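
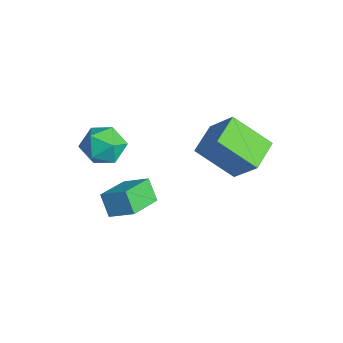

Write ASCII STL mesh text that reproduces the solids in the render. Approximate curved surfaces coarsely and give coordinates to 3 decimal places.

solid 
facet normal -0.201 0.921 -0.333
outer loop
vertex -3.754 -0.456 1.604
vertex -4.392 -0.298 2.425
vertex -3.372 -0.05 2.495
endloop
endfacet
facet normal 0.457 0.719 -0.524
outer loop
vertex -3.754 -0.456 1.604
vertex -3.372 -0.05 2.495
vertex -2.824 -0.779 1.972
endloop
endfacet
facet normal 0.401 0.120 -0.908
outer loop
vertex -3.754 -0.456 1.604
vertex -2.824 -0.779 1.972
vertex -3.505 -1.477 1.579
endloop
endfacet
facet normal -0.291 -0.047 -0.956
outer loop
vertex -3.754 -0.456 1.604
vertex -3.505 -1.477 1.579
vertex -4.474 -1.18 1.859
endloop
endfacet
facet normal -0.663 0.447 -0.601
outer loop
vertex -3.754 -0.456 1.604
vertex -4.474 -1.18 1.859
vertex -4.392 -0.298 2.425
endloop
endfacet
facet normal 0.821 0.566 0.071
outer loop
vertex -2.824 -0.779 1.972
vertex -3.372 -0.05 2.495
vertex -2.886 -0.82 3.021
endloop
endfacet
facet normal -0.243 0.893 0.378
outer loop
vertex -3.372 -0.05 2.495
vertex -4.392 -0.298 2.425
vertex -3.855 -0.523 3.301
endloop
endfacet
facet normal -0.991 0.126 -0.054
outer loop
vertex -4.392 -0.298 2.425
vertex -4.474 -1.18 1.859
vertex -4.536 -1.221 2.908
endloop
endfacet
facet normal -0.388 -0.674 -0.628
outer loop
vertex -4.474 -1.18 1.859
vertex -3.505 -1.477 1.579
vertex -3.988 -1.95 2.385
endloop
endfacet
facet normal 0.731 -0.403 -0.551
outer loop
vertex -3.505 -1.477 1.579
vertex -2.824 -0.779 1.972
vertex -2.968 -1.702 2.455
endloop
endfacet
facet normal 0.291 0.047 0.956
outer loop
vertex -3.606 -1.544 3.276
vertex -2.886 -0.82 3.021
vertex -3.855 -0.523 3.301
endloop
endfacet
facet normal -0.401 -0.120 0.908
outer loop
vertex -3.606 -1.544 3.276
vertex -3.855 -0.523 3.301
vertex -4.536 -1.221 2.908
endloop
endfacet
facet normal -0.457 -0.719 0.524
outer loop
vertex -3.606 -1.544 3.276
vertex -4.536 -1.221 2.908
vertex -3.988 -1.95 2.385
endloop
endfacet
facet normal 0.201 -0.921 0.333
outer loop
vertex -3.606 -1.544 3.276
vertex -3.988 -1.95 2.385
vertex -2.968 -1.702 2.455
endloop
endfacet
facet normal 0.663 -0.447 0.601
outer loop
vertex -3.606 -1.544 3.276
vertex -2.968 -1.702 2.455
vertex -2.886 -0.82 3.021
endloop
endfacet
facet normal 0.388 0.674 0.628
outer loop
vertex -3.855 -0.523 3.301
vertex -2.886 -0.82 3.021
vertex -3.372 -0.05 2.495
endloop
endfacet
facet normal -0.731 0.403 0.551
outer loop
vertex -4.536 -1.221 2.908
vertex -3.855 -0.523 3.301
vertex -4.392 -0.298 2.425
endloop
endfacet
facet normal -0.821 -0.566 -0.071
outer loop
vertex -3.988 -1.95 2.385
vertex -4.536 -1.221 2.908
vertex -4.474 -1.18 1.859
endloop
endfacet
facet normal 0.243 -0.893 -0.378
outer loop
vertex -2.968 -1.702 2.455
vertex -3.988 -1.95 2.385
vertex -3.505 -1.477 1.579
endloop
endfacet
facet normal 0.991 -0.126 0.054
outer loop
vertex -2.886 -0.82 3.021
vertex -2.968 -1.702 2.455
vertex -2.824 -0.779 1.972
endloop
endfacet
facet normal -0.678 0.696 0.238
outer loop
vertex -0.745 3.432 5.352
vertex 0.171 4.765 4.06
vertex -1.767 2.879 4.057
endloop
endfacet
facet normal -0.442 -0.644 0.624
outer loop
vertex -0.751 1.835 3.7
vertex -0.745 3.432 5.352
vertex -1.767 2.879 4.057
endloop
endfacet
facet normal -0.678 0.696 0.238
outer loop
vertex -1.767 2.879 4.057
vertex 0.171 4.765 4.06
vertex -0.851 4.212 2.765
endloop
endfacet
facet normal -0.588 -0.317 -0.744
outer loop
vertex -0.851 4.212 2.765
vertex -0.751 1.835 3.7
vertex -1.767 2.879 4.057
endloop
endfacet
facet normal 0.588 0.317 0.744
outer loop
vertex -0.745 3.432 5.352
vertex 1.187 3.721 3.703
vertex 0.171 4.765 4.06
endloop
endfacet
facet normal -0.442 -0.644 0.624
outer loop
vertex 0.271 2.388 4.995
vertex -0.745 3.432 5.352
vertex -0.751 1.835 3.7
endloop
endfacet
facet normal 0.588 0.317 0.744
outer loop
vertex 0.271 2.388 4.995
vertex 1.187 3.721 3.703
vertex -0.745 3.432 5.352
endloop
endfacet
facet normal 0.442 0.644 -0.624
outer loop
vertex 0.171 4.765 4.06
vertex 1.187 3.721 3.703
vertex -0.851 4.212 2.765
endloop
endfacet
facet normal -0.588 -0.317 -0.744
outer loop
vertex 0.165 3.168 2.408
vertex -0.751 1.835 3.7
vertex -0.851 4.212 2.765
endloop
endfacet
facet normal 0.442 0.644 -0.624
outer loop
vertex -0.851 4.212 2.765
vertex 1.187 3.721 3.703
vertex 0.165 3.168 2.408
endloop
endfacet
facet normal 0.678 -0.696 -0.238
outer loop
vertex 0.165 3.168 2.408
vertex 0.271 2.388 4.995
vertex -0.751 1.835 3.7
endloop
endfacet
facet normal 0.678 -0.696 -0.238
outer loop
vertex 1.187 3.721 3.703
vertex 0.271 2.388 4.995
vertex 0.165 3.168 2.408
endloop
endfacet
facet normal -0.580 0.770 -0.265
outer loop
vertex -3.842 -0.106 -0.407
vertex -3.05 0.713 0.241
vertex -3.214 0.04 -1.359
endloop
endfacet
facet normal -0.604 -0.625 -0.494
outer loop
vertex -2.21 -1.293 -0.901
vertex -3.842 -0.106 -0.407
vertex -3.214 0.04 -1.359
endloop
endfacet
facet normal -0.580 0.770 -0.264
outer loop
vertex -3.214 0.04 -1.359
vertex -3.05 0.713 0.241
vertex -2.422 0.859 -0.712
endloop
endfacet
facet normal 0.546 0.127 -0.828
outer loop
vertex -2.422 0.859 -0.712
vertex -2.21 -1.293 -0.901
vertex -3.214 0.04 -1.359
endloop
endfacet
facet normal -0.546 -0.127 0.828
outer loop
vertex -3.842 -0.106 -0.407
vertex -2.046 -0.62 0.699
vertex -3.05 0.713 0.241
endloop
endfacet
facet normal -0.604 -0.625 -0.494
outer loop
vertex -2.838 -1.439 0.052
vertex -3.842 -0.106 -0.407
vertex -2.21 -1.293 -0.901
endloop
endfacet
facet normal -0.546 -0.126 0.828
outer loop
vertex -2.838 -1.439 0.052
vertex -2.046 -0.62 0.699
vertex -3.842 -0.106 -0.407
endloop
endfacet
facet normal 0.604 0.625 0.494
outer loop
vertex -3.05 0.713 0.241
vertex -2.046 -0.62 0.699
vertex -2.422 0.859 -0.712
endloop
endfacet
facet normal 0.546 0.127 -0.828
outer loop
vertex -1.418 -0.474 -0.253
vertex -2.21 -1.293 -0.901
vertex -2.422 0.859 -0.712
endloop
endfacet
facet normal 0.604 0.625 0.494
outer loop
vertex -2.422 0.859 -0.712
vertex -2.046 -0.62 0.699
vertex -1.418 -0.474 -0.253
endloop
endfacet
facet normal 0.580 -0.770 0.264
outer loop
vertex -1.418 -0.474 -0.253
vertex -2.838 -1.439 0.052
vertex -2.21 -1.293 -0.901
endloop
endfacet
facet normal 0.580 -0.770 0.265
outer loop
vertex -2.046 -0.62 0.699
vertex -2.838 -1.439 0.052
vertex -1.418 -0.474 -0.253
endloop
endfacet

endsolid


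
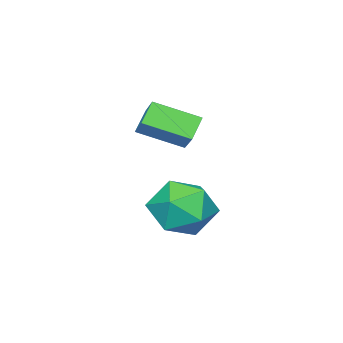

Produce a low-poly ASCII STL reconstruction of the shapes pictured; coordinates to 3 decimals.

solid 
facet normal -0.460 -0.622 -0.634
outer loop
vertex -1.744 1.426 3.687
vertex -2.57 2.664 3.072
vertex -1.056 1.568 3.048
endloop
endfacet
facet normal 0.513 -0.769 0.381
outer loop
vertex -0.59 2.196 3.688
vertex -1.744 1.426 3.687
vertex -1.056 1.568 3.048
endloop
endfacet
facet normal -0.460 -0.622 -0.634
outer loop
vertex -1.056 1.568 3.048
vertex -2.57 2.664 3.072
vertex -1.881 2.806 2.433
endloop
endfacet
facet normal 0.724 0.148 -0.673
outer loop
vertex -1.881 2.806 2.433
vertex -0.59 2.196 3.688
vertex -1.056 1.568 3.048
endloop
endfacet
facet normal -0.724 -0.149 0.673
outer loop
vertex -1.744 1.426 3.687
vertex -2.104 3.292 3.712
vertex -2.57 2.664 3.072
endloop
endfacet
facet normal 0.513 -0.769 0.382
outer loop
vertex -1.279 2.054 4.327
vertex -1.744 1.426 3.687
vertex -0.59 2.196 3.688
endloop
endfacet
facet normal -0.725 -0.149 0.673
outer loop
vertex -1.279 2.054 4.327
vertex -2.104 3.292 3.712
vertex -1.744 1.426 3.687
endloop
endfacet
facet normal -0.512 0.769 -0.382
outer loop
vertex -2.57 2.664 3.072
vertex -2.104 3.292 3.712
vertex -1.881 2.806 2.433
endloop
endfacet
facet normal 0.725 0.149 -0.673
outer loop
vertex -1.416 3.434 3.073
vertex -0.59 2.196 3.688
vertex -1.881 2.806 2.433
endloop
endfacet
facet normal -0.513 0.769 -0.382
outer loop
vertex -1.881 2.806 2.433
vertex -2.104 3.292 3.712
vertex -1.416 3.434 3.073
endloop
endfacet
facet normal 0.460 0.622 0.634
outer loop
vertex -1.416 3.434 3.073
vertex -1.279 2.054 4.327
vertex -0.59 2.196 3.688
endloop
endfacet
facet normal 0.460 0.622 0.634
outer loop
vertex -2.104 3.292 3.712
vertex -1.279 2.054 4.327
vertex -1.416 3.434 3.073
endloop
endfacet
facet normal 0.302 0.174 0.937
outer loop
vertex -1.164 4.077 1.24
vertex -0.978 2.935 1.392
vertex -0.121 3.618 0.989
endloop
endfacet
facet normal 0.446 0.732 0.516
outer loop
vertex -1.164 4.077 1.24
vertex -0.121 3.618 0.989
vertex -0.596 4.41 0.276
endloop
endfacet
facet normal -0.168 0.958 0.232
outer loop
vertex -1.164 4.077 1.24
vertex -0.596 4.41 0.276
vertex -1.746 4.217 0.238
endloop
endfacet
facet normal -0.692 0.541 0.478
outer loop
vertex -1.164 4.077 1.24
vertex -1.746 4.217 0.238
vertex -1.982 3.306 0.927
endloop
endfacet
facet normal -0.402 0.056 0.914
outer loop
vertex -1.164 4.077 1.24
vertex -1.982 3.306 0.927
vertex -0.978 2.935 1.392
endloop
endfacet
facet normal 0.864 0.504 -0.016
outer loop
vertex -0.596 4.41 0.276
vertex -0.121 3.618 0.989
vertex -0.058 3.474 -0.167
endloop
endfacet
facet normal 0.631 -0.398 0.666
outer loop
vertex -0.121 3.618 0.989
vertex -0.978 2.935 1.392
vertex -0.294 2.563 0.522
endloop
endfacet
facet normal -0.509 -0.589 0.628
outer loop
vertex -0.978 2.935 1.392
vertex -1.982 3.306 0.927
vertex -1.444 2.37 0.484
endloop
endfacet
facet normal -0.978 0.195 -0.078
outer loop
vertex -1.982 3.306 0.927
vertex -1.746 4.217 0.238
vertex -1.919 3.162 -0.229
endloop
endfacet
facet normal -0.130 0.870 -0.475
outer loop
vertex -1.746 4.217 0.238
vertex -0.596 4.41 0.276
vertex -1.062 3.845 -0.632
endloop
endfacet
facet normal 0.692 -0.541 -0.478
outer loop
vertex -0.876 2.703 -0.48
vertex -0.058 3.474 -0.167
vertex -0.294 2.563 0.522
endloop
endfacet
facet normal 0.168 -0.958 -0.232
outer loop
vertex -0.876 2.703 -0.48
vertex -0.294 2.563 0.522
vertex -1.444 2.37 0.484
endloop
endfacet
facet normal -0.446 -0.732 -0.516
outer loop
vertex -0.876 2.703 -0.48
vertex -1.444 2.37 0.484
vertex -1.919 3.162 -0.229
endloop
endfacet
facet normal -0.302 -0.174 -0.937
outer loop
vertex -0.876 2.703 -0.48
vertex -1.919 3.162 -0.229
vertex -1.062 3.845 -0.632
endloop
endfacet
facet normal 0.402 -0.056 -0.914
outer loop
vertex -0.876 2.703 -0.48
vertex -1.062 3.845 -0.632
vertex -0.058 3.474 -0.167
endloop
endfacet
facet normal 0.978 -0.195 0.078
outer loop
vertex -0.294 2.563 0.522
vertex -0.058 3.474 -0.167
vertex -0.121 3.618 0.989
endloop
endfacet
facet normal 0.130 -0.870 0.475
outer loop
vertex -1.444 2.37 0.484
vertex -0.294 2.563 0.522
vertex -0.978 2.935 1.392
endloop
endfacet
facet normal -0.864 -0.504 0.016
outer loop
vertex -1.919 3.162 -0.229
vertex -1.444 2.37 0.484
vertex -1.982 3.306 0.927
endloop
endfacet
facet normal -0.631 0.398 -0.666
outer loop
vertex -1.062 3.845 -0.632
vertex -1.919 3.162 -0.229
vertex -1.746 4.217 0.238
endloop
endfacet
facet normal 0.509 0.589 -0.628
outer loop
vertex -0.058 3.474 -0.167
vertex -1.062 3.845 -0.632
vertex -0.596 4.41 0.276
endloop
endfacet

endsolid


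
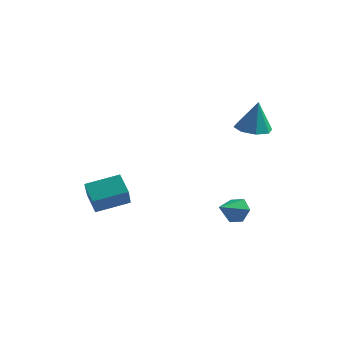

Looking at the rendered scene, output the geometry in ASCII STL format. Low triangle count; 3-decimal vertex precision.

solid 
facet normal -0.696 -0.671 -0.257
outer loop
vertex -3.161 -4.829 -1.301
vertex -4.069 -4.214 -0.447
vertex -3.683 -3.787 -2.607
endloop
endfacet
facet normal 0.653 -0.443 -0.614
outer loop
vertex -2.291 -2.446 -2.093
vertex -3.161 -4.829 -1.301
vertex -3.683 -3.787 -2.607
endloop
endfacet
facet normal -0.696 -0.671 -0.257
outer loop
vertex -3.683 -3.787 -2.607
vertex -4.069 -4.214 -0.447
vertex -4.591 -3.172 -1.753
endloop
endfacet
facet normal -0.298 0.596 -0.746
outer loop
vertex -4.591 -3.172 -1.753
vertex -2.291 -2.446 -2.093
vertex -3.683 -3.787 -2.607
endloop
endfacet
facet normal 0.298 -0.596 0.746
outer loop
vertex -3.161 -4.829 -1.301
vertex -2.677 -2.873 0.067
vertex -4.069 -4.214 -0.447
endloop
endfacet
facet normal 0.653 -0.443 -0.614
outer loop
vertex -1.769 -3.488 -0.787
vertex -3.161 -4.829 -1.301
vertex -2.291 -2.446 -2.093
endloop
endfacet
facet normal 0.298 -0.596 0.746
outer loop
vertex -1.769 -3.488 -0.787
vertex -2.677 -2.873 0.067
vertex -3.161 -4.829 -1.301
endloop
endfacet
facet normal -0.653 0.443 0.614
outer loop
vertex -4.069 -4.214 -0.447
vertex -2.677 -2.873 0.067
vertex -4.591 -3.172 -1.753
endloop
endfacet
facet normal -0.298 0.596 -0.746
outer loop
vertex -3.199 -1.831 -1.239
vertex -2.291 -2.446 -2.093
vertex -4.591 -3.172 -1.753
endloop
endfacet
facet normal -0.653 0.443 0.614
outer loop
vertex -4.591 -3.172 -1.753
vertex -2.677 -2.873 0.067
vertex -3.199 -1.831 -1.239
endloop
endfacet
facet normal 0.696 0.671 0.257
outer loop
vertex -3.199 -1.831 -1.239
vertex -1.769 -3.488 -0.787
vertex -2.291 -2.446 -2.093
endloop
endfacet
facet normal 0.696 0.671 0.257
outer loop
vertex -2.677 -2.873 0.067
vertex -1.769 -3.488 -0.787
vertex -3.199 -1.831 -1.239
endloop
endfacet
facet normal -0.149 -0.024 -0.989
outer loop
vertex 2.741 2.284 2.353
vertex 2.11 3.146 2.427
vertex 3.157 2.985 2.273
endloop
endfacet
facet normal 0.827 -0.453 0.333
outer loop
vertex 2.741 2.284 2.353
vertex 3.157 2.985 2.273
vertex 2.41 3.194 4.413
endloop
endfacet
facet normal -0.149 -0.025 -0.989
outer loop
vertex 3.157 2.985 2.273
vertex 2.11 3.146 2.427
vertex 2.96 3.78 2.283
endloop
endfacet
facet normal 0.926 0.226 0.301
outer loop
vertex 3.157 2.985 2.273
vertex 2.96 3.78 2.283
vertex 2.41 3.194 4.413
endloop
endfacet
facet normal -0.149 -0.025 -0.989
outer loop
vertex 2.96 3.78 2.283
vertex 2.11 3.146 2.427
vertex 2.265 4.203 2.377
endloop
endfacet
facet normal 0.521 0.779 0.349
outer loop
vertex 2.96 3.78 2.283
vertex 2.265 4.203 2.377
vertex 2.41 3.194 4.413
endloop
endfacet
facet normal -0.149 -0.025 -0.989
outer loop
vertex 2.265 4.203 2.377
vertex 2.11 3.146 2.427
vertex 1.48 4.007 2.5
endloop
endfacet
facet normal -0.150 0.882 0.448
outer loop
vertex 2.265 4.203 2.377
vertex 1.48 4.007 2.5
vertex 2.41 3.194 4.413
endloop
endfacet
facet normal -0.148 -0.025 -0.989
outer loop
vertex 1.48 4.007 2.5
vertex 2.11 3.146 2.427
vertex 1.064 3.306 2.58
endloop
endfacet
facet normal -0.696 0.474 0.540
outer loop
vertex 1.48 4.007 2.5
vertex 1.064 3.306 2.58
vertex 2.41 3.194 4.413
endloop
endfacet
facet normal -0.148 -0.024 -0.989
outer loop
vertex 1.064 3.306 2.58
vertex 2.11 3.146 2.427
vertex 1.261 2.511 2.57
endloop
endfacet
facet normal -0.795 -0.204 0.571
outer loop
vertex 1.064 3.306 2.58
vertex 1.261 2.511 2.57
vertex 2.41 3.194 4.413
endloop
endfacet
facet normal -0.149 -0.024 -0.989
outer loop
vertex 1.261 2.511 2.57
vertex 2.11 3.146 2.427
vertex 1.955 2.088 2.476
endloop
endfacet
facet normal -0.390 -0.757 0.524
outer loop
vertex 1.261 2.511 2.57
vertex 1.955 2.088 2.476
vertex 2.41 3.194 4.413
endloop
endfacet
facet normal -0.149 -0.024 -0.989
outer loop
vertex 1.955 2.088 2.476
vertex 2.11 3.146 2.427
vertex 2.741 2.284 2.353
endloop
endfacet
facet normal 0.281 -0.860 0.425
outer loop
vertex 1.955 2.088 2.476
vertex 2.741 2.284 2.353
vertex 2.41 3.194 4.413
endloop
endfacet
facet normal 0.239 0.864 -0.444
outer loop
vertex 2.551 1.256 -3.875
vertex 1.949 1.692 -3.35
vertex 2.81 1.597 -3.072
endloop
endfacet
facet normal 0.724 -0.687 0.058
outer loop
vertex 2.551 1.256 -3.875
vertex 2.81 1.597 -3.072
vertex 1.571 0.328 -2.65
endloop
endfacet
facet normal 0.239 0.864 -0.444
outer loop
vertex 2.81 1.597 -3.072
vertex 1.949 1.692 -3.35
vertex 2.208 2.033 -2.547
endloop
endfacet
facet normal 0.529 -0.247 0.812
outer loop
vertex 2.81 1.597 -3.072
vertex 2.208 2.033 -2.547
vertex 1.571 0.328 -2.65
endloop
endfacet
facet normal 0.240 0.863 -0.444
outer loop
vertex 2.208 2.033 -2.547
vertex 1.949 1.692 -3.35
vertex 1.347 2.129 -2.825
endloop
endfacet
facet normal -0.301 0.055 0.952
outer loop
vertex 2.208 2.033 -2.547
vertex 1.347 2.129 -2.825
vertex 1.571 0.328 -2.65
endloop
endfacet
facet normal 0.240 0.863 -0.444
outer loop
vertex 1.347 2.129 -2.825
vertex 1.949 1.692 -3.35
vertex 1.088 1.788 -3.628
endloop
endfacet
facet normal -0.937 -0.084 0.338
outer loop
vertex 1.347 2.129 -2.825
vertex 1.088 1.788 -3.628
vertex 1.571 0.328 -2.65
endloop
endfacet
facet normal 0.239 0.864 -0.443
outer loop
vertex 1.088 1.788 -3.628
vertex 1.949 1.692 -3.35
vertex 1.69 1.352 -4.153
endloop
endfacet
facet normal -0.743 -0.524 -0.416
outer loop
vertex 1.088 1.788 -3.628
vertex 1.69 1.352 -4.153
vertex 1.571 0.328 -2.65
endloop
endfacet
facet normal 0.239 0.864 -0.443
outer loop
vertex 1.69 1.352 -4.153
vertex 1.949 1.692 -3.35
vertex 2.551 1.256 -3.875
endloop
endfacet
facet normal 0.087 -0.826 -0.556
outer loop
vertex 1.69 1.352 -4.153
vertex 2.551 1.256 -3.875
vertex 1.571 0.328 -2.65
endloop
endfacet

endsolid


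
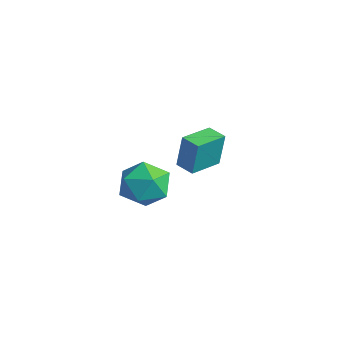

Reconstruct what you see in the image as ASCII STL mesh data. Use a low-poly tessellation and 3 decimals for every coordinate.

solid 
facet normal 0.306 0.375 0.875
outer loop
vertex 3.065 -1.953 3.095
vertex 2.435 -2.826 3.69
vertex 3.605 -3.025 3.366
endloop
endfacet
facet normal 0.792 0.491 0.364
outer loop
vertex 3.065 -1.953 3.095
vertex 3.605 -3.025 3.366
vertex 3.788 -2.504 2.266
endloop
endfacet
facet normal 0.479 0.864 -0.157
outer loop
vertex 3.065 -1.953 3.095
vertex 3.788 -2.504 2.266
vertex 2.732 -1.983 1.911
endloop
endfacet
facet normal -0.200 0.979 0.031
outer loop
vertex 3.065 -1.953 3.095
vertex 2.732 -1.983 1.911
vertex 1.895 -2.182 2.791
endloop
endfacet
facet normal -0.306 0.677 0.669
outer loop
vertex 3.065 -1.953 3.095
vertex 1.895 -2.182 2.791
vertex 2.435 -2.826 3.69
endloop
endfacet
facet normal 0.985 -0.142 0.097
outer loop
vertex 3.788 -2.504 2.266
vertex 3.605 -3.025 3.366
vertex 3.605 -3.718 2.349
endloop
endfacet
facet normal 0.200 -0.329 0.923
outer loop
vertex 3.605 -3.025 3.366
vertex 2.435 -2.826 3.69
vertex 2.768 -3.917 3.229
endloop
endfacet
facet normal -0.792 0.160 0.590
outer loop
vertex 2.435 -2.826 3.69
vertex 1.895 -2.182 2.791
vertex 1.712 -3.396 2.874
endloop
endfacet
facet normal -0.619 0.649 -0.442
outer loop
vertex 1.895 -2.182 2.791
vertex 2.732 -1.983 1.911
vertex 1.895 -2.875 1.774
endloop
endfacet
facet normal 0.479 0.462 -0.747
outer loop
vertex 2.732 -1.983 1.911
vertex 3.788 -2.504 2.266
vertex 3.065 -3.074 1.45
endloop
endfacet
facet normal 0.200 -0.979 -0.031
outer loop
vertex 2.435 -3.947 2.045
vertex 3.605 -3.718 2.349
vertex 2.768 -3.917 3.229
endloop
endfacet
facet normal -0.479 -0.864 0.157
outer loop
vertex 2.435 -3.947 2.045
vertex 2.768 -3.917 3.229
vertex 1.712 -3.396 2.874
endloop
endfacet
facet normal -0.792 -0.491 -0.364
outer loop
vertex 2.435 -3.947 2.045
vertex 1.712 -3.396 2.874
vertex 1.895 -2.875 1.774
endloop
endfacet
facet normal -0.306 -0.375 -0.875
outer loop
vertex 2.435 -3.947 2.045
vertex 1.895 -2.875 1.774
vertex 3.065 -3.074 1.45
endloop
endfacet
facet normal 0.306 -0.677 -0.669
outer loop
vertex 2.435 -3.947 2.045
vertex 3.065 -3.074 1.45
vertex 3.605 -3.718 2.349
endloop
endfacet
facet normal 0.619 -0.649 0.442
outer loop
vertex 2.768 -3.917 3.229
vertex 3.605 -3.718 2.349
vertex 3.605 -3.025 3.366
endloop
endfacet
facet normal -0.479 -0.462 0.747
outer loop
vertex 1.712 -3.396 2.874
vertex 2.768 -3.917 3.229
vertex 2.435 -2.826 3.69
endloop
endfacet
facet normal -0.985 0.142 -0.097
outer loop
vertex 1.895 -2.875 1.774
vertex 1.712 -3.396 2.874
vertex 1.895 -2.182 2.791
endloop
endfacet
facet normal -0.200 0.329 -0.923
outer loop
vertex 3.065 -3.074 1.45
vertex 1.895 -2.875 1.774
vertex 2.732 -1.983 1.911
endloop
endfacet
facet normal 0.792 -0.160 -0.590
outer loop
vertex 3.605 -3.718 2.349
vertex 3.065 -3.074 1.45
vertex 3.788 -2.504 2.266
endloop
endfacet
facet normal -0.964 -0.246 0.099
outer loop
vertex -1.443 1.269 1.489
vertex -1.883 2.923 1.321
vertex -1.572 1.053 -0.304
endloop
endfacet
facet normal 0.256 -0.962 0.097
outer loop
vertex -0.617 1.297 -0.401
vertex -1.443 1.269 1.489
vertex -1.572 1.053 -0.304
endloop
endfacet
facet normal -0.964 -0.246 0.098
outer loop
vertex -1.572 1.053 -0.304
vertex -1.883 2.923 1.321
vertex -2.011 2.708 -0.471
endloop
endfacet
facet normal -0.070 -0.119 -0.990
outer loop
vertex -2.011 2.708 -0.471
vertex -0.617 1.297 -0.401
vertex -1.572 1.053 -0.304
endloop
endfacet
facet normal 0.070 0.119 0.990
outer loop
vertex -1.443 1.269 1.489
vertex -0.928 3.167 1.224
vertex -1.883 2.923 1.321
endloop
endfacet
facet normal 0.255 -0.962 0.097
outer loop
vertex -0.489 1.512 1.391
vertex -1.443 1.269 1.489
vertex -0.617 1.297 -0.401
endloop
endfacet
facet normal 0.071 0.119 0.990
outer loop
vertex -0.489 1.512 1.391
vertex -0.928 3.167 1.224
vertex -1.443 1.269 1.489
endloop
endfacet
facet normal -0.256 0.962 -0.097
outer loop
vertex -1.883 2.923 1.321
vertex -0.928 3.167 1.224
vertex -2.011 2.708 -0.471
endloop
endfacet
facet normal -0.071 -0.120 -0.990
outer loop
vertex -1.057 2.951 -0.569
vertex -0.617 1.297 -0.401
vertex -2.011 2.708 -0.471
endloop
endfacet
facet normal -0.255 0.962 -0.098
outer loop
vertex -2.011 2.708 -0.471
vertex -0.928 3.167 1.224
vertex -1.057 2.951 -0.569
endloop
endfacet
facet normal 0.964 0.246 -0.098
outer loop
vertex -1.057 2.951 -0.569
vertex -0.489 1.512 1.391
vertex -0.617 1.297 -0.401
endloop
endfacet
facet normal 0.964 0.246 -0.099
outer loop
vertex -0.928 3.167 1.224
vertex -0.489 1.512 1.391
vertex -1.057 2.951 -0.569
endloop
endfacet

endsolid


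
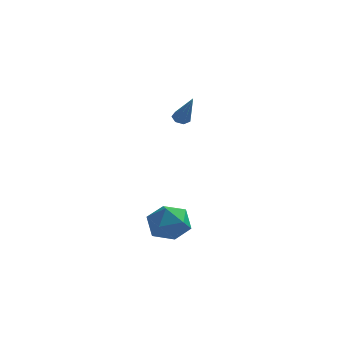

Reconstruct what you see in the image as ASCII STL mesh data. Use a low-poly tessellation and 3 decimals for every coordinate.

solid 
facet normal -0.356 0.439 -0.825
outer loop
vertex -2.277 3.399 1.883
vertex -2.669 3.058 1.871
vertex -2.648 3.521 2.108
endloop
endfacet
facet normal 0.507 0.746 0.432
outer loop
vertex -2.277 3.399 1.883
vertex -2.648 3.521 2.108
vertex -1.891 2.102 3.669
endloop
endfacet
facet normal -0.357 0.438 -0.825
outer loop
vertex -2.648 3.521 2.108
vertex -2.669 3.058 1.871
vertex -3.035 3.294 2.155
endloop
endfacet
facet normal -0.286 0.636 0.717
outer loop
vertex -2.648 3.521 2.108
vertex -3.035 3.294 2.155
vertex -1.891 2.102 3.669
endloop
endfacet
facet normal -0.356 0.440 -0.824
outer loop
vertex -3.035 3.294 2.155
vertex -2.669 3.058 1.871
vertex -3.147 2.89 1.988
endloop
endfacet
facet normal -0.806 -0.021 0.592
outer loop
vertex -3.035 3.294 2.155
vertex -3.147 2.89 1.988
vertex -1.891 2.102 3.669
endloop
endfacet
facet normal -0.356 0.440 -0.824
outer loop
vertex -3.147 2.89 1.988
vertex -2.669 3.058 1.871
vertex -2.899 2.613 1.733
endloop
endfacet
facet normal -0.663 -0.733 0.152
outer loop
vertex -3.147 2.89 1.988
vertex -2.899 2.613 1.733
vertex -1.891 2.102 3.669
endloop
endfacet
facet normal -0.356 0.440 -0.824
outer loop
vertex -2.899 2.613 1.733
vertex -2.669 3.058 1.871
vertex -2.478 2.671 1.582
endloop
endfacet
facet normal 0.035 -0.962 -0.272
outer loop
vertex -2.899 2.613 1.733
vertex -2.478 2.671 1.582
vertex -1.891 2.102 3.669
endloop
endfacet
facet normal -0.356 0.440 -0.824
outer loop
vertex -2.478 2.671 1.582
vertex -2.669 3.058 1.871
vertex -2.201 3.021 1.649
endloop
endfacet
facet normal 0.764 -0.535 -0.361
outer loop
vertex -2.478 2.671 1.582
vertex -2.201 3.021 1.649
vertex -1.891 2.102 3.669
endloop
endfacet
facet normal -0.357 0.439 -0.825
outer loop
vertex -2.201 3.021 1.649
vertex -2.669 3.058 1.871
vertex -2.277 3.399 1.883
endloop
endfacet
facet normal 0.973 0.225 -0.047
outer loop
vertex -2.201 3.021 1.649
vertex -2.277 3.399 1.883
vertex -1.891 2.102 3.669
endloop
endfacet
facet normal -0.520 -0.578 0.629
outer loop
vertex -3.55 -1.481 -3.206
vertex -2.739 -2.403 -3.382
vertex -2.554 -1.58 -2.473
endloop
endfacet
facet normal -0.582 0.111 0.806
outer loop
vertex -3.55 -1.481 -3.206
vertex -2.554 -1.58 -2.473
vertex -2.913 -0.466 -2.886
endloop
endfacet
facet normal -0.854 0.459 0.244
outer loop
vertex -3.55 -1.481 -3.206
vertex -2.913 -0.466 -2.886
vertex -3.319 -0.602 -4.05
endloop
endfacet
facet normal -0.960 -0.015 -0.278
outer loop
vertex -3.55 -1.481 -3.206
vertex -3.319 -0.602 -4.05
vertex -3.212 -1.799 -4.356
endloop
endfacet
facet normal -0.754 -0.656 -0.040
outer loop
vertex -3.55 -1.481 -3.206
vertex -3.212 -1.799 -4.356
vertex -2.739 -2.403 -3.382
endloop
endfacet
facet normal 0.073 0.367 0.927
outer loop
vertex -2.913 -0.466 -2.886
vertex -2.554 -1.58 -2.473
vertex -1.708 -0.761 -2.864
endloop
endfacet
facet normal 0.173 -0.747 0.642
outer loop
vertex -2.554 -1.58 -2.473
vertex -2.739 -2.403 -3.382
vertex -1.601 -1.958 -3.17
endloop
endfacet
facet normal -0.206 -0.873 -0.442
outer loop
vertex -2.739 -2.403 -3.382
vertex -3.212 -1.799 -4.356
vertex -2.007 -2.094 -4.334
endloop
endfacet
facet normal -0.540 0.163 -0.826
outer loop
vertex -3.212 -1.799 -4.356
vertex -3.319 -0.602 -4.05
vertex -2.366 -0.98 -4.747
endloop
endfacet
facet normal -0.367 0.930 0.019
outer loop
vertex -3.319 -0.602 -4.05
vertex -2.913 -0.466 -2.886
vertex -2.181 -0.157 -3.838
endloop
endfacet
facet normal 0.960 0.015 0.278
outer loop
vertex -1.37 -1.079 -4.014
vertex -1.708 -0.761 -2.864
vertex -1.601 -1.958 -3.17
endloop
endfacet
facet normal 0.854 -0.459 -0.244
outer loop
vertex -1.37 -1.079 -4.014
vertex -1.601 -1.958 -3.17
vertex -2.007 -2.094 -4.334
endloop
endfacet
facet normal 0.582 -0.111 -0.806
outer loop
vertex -1.37 -1.079 -4.014
vertex -2.007 -2.094 -4.334
vertex -2.366 -0.98 -4.747
endloop
endfacet
facet normal 0.520 0.578 -0.629
outer loop
vertex -1.37 -1.079 -4.014
vertex -2.366 -0.98 -4.747
vertex -2.181 -0.157 -3.838
endloop
endfacet
facet normal 0.754 0.656 0.040
outer loop
vertex -1.37 -1.079 -4.014
vertex -2.181 -0.157 -3.838
vertex -1.708 -0.761 -2.864
endloop
endfacet
facet normal 0.540 -0.163 0.826
outer loop
vertex -1.601 -1.958 -3.17
vertex -1.708 -0.761 -2.864
vertex -2.554 -1.58 -2.473
endloop
endfacet
facet normal 0.367 -0.930 -0.019
outer loop
vertex -2.007 -2.094 -4.334
vertex -1.601 -1.958 -3.17
vertex -2.739 -2.403 -3.382
endloop
endfacet
facet normal -0.073 -0.367 -0.927
outer loop
vertex -2.366 -0.98 -4.747
vertex -2.007 -2.094 -4.334
vertex -3.212 -1.799 -4.356
endloop
endfacet
facet normal -0.173 0.747 -0.642
outer loop
vertex -2.181 -0.157 -3.838
vertex -2.366 -0.98 -4.747
vertex -3.319 -0.602 -4.05
endloop
endfacet
facet normal 0.206 0.873 0.442
outer loop
vertex -1.708 -0.761 -2.864
vertex -2.181 -0.157 -3.838
vertex -2.913 -0.466 -2.886
endloop
endfacet

endsolid


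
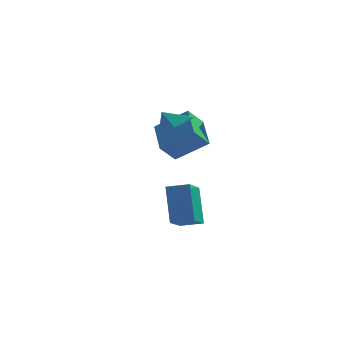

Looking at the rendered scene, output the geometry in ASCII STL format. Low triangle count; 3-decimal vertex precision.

solid 
facet normal 0.645 -0.168 -0.746
outer loop
vertex 2.0 -0.661 3.791
vertex 1.238 -0.37 3.067
vertex 1.912 0.38 3.481
endloop
endfacet
facet normal 0.148 0.294 0.944
outer loop
vertex 2.0 -0.661 3.791
vertex 1.912 0.38 3.481
vertex 0.542 -0.19 3.873
endloop
endfacet
facet normal 0.644 -0.167 -0.746
outer loop
vertex 1.912 0.38 3.481
vertex 1.238 -0.37 3.067
vertex 1.15 0.671 2.758
endloop
endfacet
facet normal -0.191 0.825 0.533
outer loop
vertex 1.912 0.38 3.481
vertex 1.15 0.671 2.758
vertex 0.542 -0.19 3.873
endloop
endfacet
facet normal 0.645 -0.167 -0.746
outer loop
vertex 1.15 0.671 2.758
vertex 1.238 -0.37 3.067
vertex 0.477 -0.079 2.344
endloop
endfacet
facet normal -0.763 0.641 0.079
outer loop
vertex 1.15 0.671 2.758
vertex 0.477 -0.079 2.344
vertex 0.542 -0.19 3.873
endloop
endfacet
facet normal 0.645 -0.167 -0.746
outer loop
vertex 0.477 -0.079 2.344
vertex 1.238 -0.37 3.067
vertex 0.565 -1.121 2.653
endloop
endfacet
facet normal -0.997 -0.073 0.037
outer loop
vertex 0.477 -0.079 2.344
vertex 0.565 -1.121 2.653
vertex 0.542 -0.19 3.873
endloop
endfacet
facet normal 0.645 -0.167 -0.745
outer loop
vertex 0.565 -1.121 2.653
vertex 1.238 -0.37 3.067
vertex 1.326 -1.412 3.377
endloop
endfacet
facet normal -0.658 -0.604 0.449
outer loop
vertex 0.565 -1.121 2.653
vertex 1.326 -1.412 3.377
vertex 0.542 -0.19 3.873
endloop
endfacet
facet normal 0.645 -0.167 -0.746
outer loop
vertex 1.326 -1.412 3.377
vertex 1.238 -0.37 3.067
vertex 2.0 -0.661 3.791
endloop
endfacet
facet normal -0.085 -0.421 0.903
outer loop
vertex 1.326 -1.412 3.377
vertex 2.0 -0.661 3.791
vertex 0.542 -0.19 3.873
endloop
endfacet
facet normal -0.823 0.004 -0.568
outer loop
vertex -0.414 3.116 1.892
vertex 0.184 3.757 1.03
vertex 0.132 1.529 1.091
endloop
endfacet
facet normal -0.486 -0.521 0.702
outer loop
vertex 1.696 1.523 2.17
vertex -0.414 3.116 1.892
vertex 0.132 1.529 1.091
endloop
endfacet
facet normal -0.823 0.004 -0.568
outer loop
vertex 0.132 1.529 1.091
vertex 0.184 3.757 1.03
vertex 0.73 2.17 0.229
endloop
endfacet
facet normal 0.294 -0.853 -0.431
outer loop
vertex 0.73 2.17 0.229
vertex 1.696 1.523 2.17
vertex 0.132 1.529 1.091
endloop
endfacet
facet normal -0.294 0.853 0.431
outer loop
vertex -0.414 3.116 1.892
vertex 1.748 3.751 2.109
vertex 0.184 3.757 1.03
endloop
endfacet
facet normal -0.486 -0.521 0.702
outer loop
vertex 1.15 3.11 2.971
vertex -0.414 3.116 1.892
vertex 1.696 1.523 2.17
endloop
endfacet
facet normal -0.294 0.853 0.431
outer loop
vertex 1.15 3.11 2.971
vertex 1.748 3.751 2.109
vertex -0.414 3.116 1.892
endloop
endfacet
facet normal 0.486 0.521 -0.702
outer loop
vertex 0.184 3.757 1.03
vertex 1.748 3.751 2.109
vertex 0.73 2.17 0.229
endloop
endfacet
facet normal 0.294 -0.853 -0.431
outer loop
vertex 2.294 2.164 1.308
vertex 1.696 1.523 2.17
vertex 0.73 2.17 0.229
endloop
endfacet
facet normal 0.486 0.521 -0.702
outer loop
vertex 0.73 2.17 0.229
vertex 1.748 3.751 2.109
vertex 2.294 2.164 1.308
endloop
endfacet
facet normal 0.823 -0.004 0.568
outer loop
vertex 2.294 2.164 1.308
vertex 1.15 3.11 2.971
vertex 1.696 1.523 2.17
endloop
endfacet
facet normal 0.823 -0.004 0.568
outer loop
vertex 1.748 3.751 2.109
vertex 1.15 3.11 2.971
vertex 2.294 2.164 1.308
endloop
endfacet
facet normal -0.978 0.013 -0.209
outer loop
vertex 0.511 0.893 -1.039
vertex 0.695 2.399 -1.805
vertex 0.89 -0.085 -2.87
endloop
endfacet
facet normal -0.108 -0.886 0.451
outer loop
vertex 1.985 -0.099 -2.635
vertex 0.511 0.893 -1.039
vertex 0.89 -0.085 -2.87
endloop
endfacet
facet normal -0.978 0.013 -0.209
outer loop
vertex 0.89 -0.085 -2.87
vertex 0.695 2.399 -1.805
vertex 1.074 1.422 -3.636
endloop
endfacet
facet normal 0.180 -0.463 -0.868
outer loop
vertex 1.074 1.422 -3.636
vertex 1.985 -0.099 -2.635
vertex 0.89 -0.085 -2.87
endloop
endfacet
facet normal -0.180 0.463 0.868
outer loop
vertex 0.511 0.893 -1.039
vertex 1.79 2.385 -1.57
vertex 0.695 2.399 -1.805
endloop
endfacet
facet normal -0.109 -0.886 0.450
outer loop
vertex 1.606 0.878 -0.804
vertex 0.511 0.893 -1.039
vertex 1.985 -0.099 -2.635
endloop
endfacet
facet normal -0.180 0.463 0.868
outer loop
vertex 1.606 0.878 -0.804
vertex 1.79 2.385 -1.57
vertex 0.511 0.893 -1.039
endloop
endfacet
facet normal 0.108 0.886 -0.451
outer loop
vertex 0.695 2.399 -1.805
vertex 1.79 2.385 -1.57
vertex 1.074 1.422 -3.636
endloop
endfacet
facet normal 0.180 -0.463 -0.868
outer loop
vertex 2.169 1.407 -3.401
vertex 1.985 -0.099 -2.635
vertex 1.074 1.422 -3.636
endloop
endfacet
facet normal 0.109 0.886 -0.451
outer loop
vertex 1.074 1.422 -3.636
vertex 1.79 2.385 -1.57
vertex 2.169 1.407 -3.401
endloop
endfacet
facet normal 0.978 -0.013 0.209
outer loop
vertex 2.169 1.407 -3.401
vertex 1.606 0.878 -0.804
vertex 1.985 -0.099 -2.635
endloop
endfacet
facet normal 0.978 -0.013 0.209
outer loop
vertex 1.79 2.385 -1.57
vertex 1.606 0.878 -0.804
vertex 2.169 1.407 -3.401
endloop
endfacet

endsolid


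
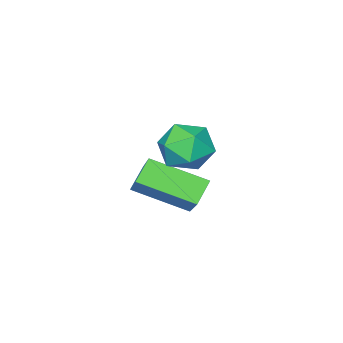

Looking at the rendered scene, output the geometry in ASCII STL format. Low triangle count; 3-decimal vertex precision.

solid 
facet normal -0.736 -0.168 0.656
outer loop
vertex 0.932 -2.655 -1.248
vertex -0.135 -1.009 -2.024
vertex 0.045 -3.842 -2.546
endloop
endfacet
facet normal 0.506 -0.780 0.368
outer loop
vertex 0.795 -3.671 -3.216
vertex 0.932 -2.655 -1.248
vertex 0.045 -3.842 -2.546
endloop
endfacet
facet normal -0.735 -0.168 0.656
outer loop
vertex 0.045 -3.842 -2.546
vertex -0.135 -1.009 -2.024
vertex -1.023 -2.196 -3.322
endloop
endfacet
facet normal -0.451 -0.603 -0.658
outer loop
vertex -1.023 -2.196 -3.322
vertex 0.795 -3.671 -3.216
vertex 0.045 -3.842 -2.546
endloop
endfacet
facet normal 0.451 0.603 0.658
outer loop
vertex 0.932 -2.655 -1.248
vertex 0.615 -0.838 -2.694
vertex -0.135 -1.009 -2.024
endloop
endfacet
facet normal 0.506 -0.780 0.368
outer loop
vertex 1.683 -2.484 -1.918
vertex 0.932 -2.655 -1.248
vertex 0.795 -3.671 -3.216
endloop
endfacet
facet normal 0.450 0.603 0.659
outer loop
vertex 1.683 -2.484 -1.918
vertex 0.615 -0.838 -2.694
vertex 0.932 -2.655 -1.248
endloop
endfacet
facet normal -0.506 0.780 -0.367
outer loop
vertex -0.135 -1.009 -2.024
vertex 0.615 -0.838 -2.694
vertex -1.023 -2.196 -3.322
endloop
endfacet
facet normal -0.450 -0.603 -0.659
outer loop
vertex -0.272 -2.025 -3.992
vertex 0.795 -3.671 -3.216
vertex -1.023 -2.196 -3.322
endloop
endfacet
facet normal -0.506 0.780 -0.368
outer loop
vertex -1.023 -2.196 -3.322
vertex 0.615 -0.838 -2.694
vertex -0.272 -2.025 -3.992
endloop
endfacet
facet normal 0.736 0.167 -0.656
outer loop
vertex -0.272 -2.025 -3.992
vertex 1.683 -2.484 -1.918
vertex 0.795 -3.671 -3.216
endloop
endfacet
facet normal 0.736 0.168 -0.656
outer loop
vertex 0.615 -0.838 -2.694
vertex 1.683 -2.484 -1.918
vertex -0.272 -2.025 -3.992
endloop
endfacet
facet normal -0.961 -0.230 0.155
outer loop
vertex 0.563 -0.442 0.032
vertex 0.837 -1.246 0.537
vertex 0.707 -0.387 1.008
endloop
endfacet
facet normal -0.873 0.476 0.102
outer loop
vertex 0.563 -0.442 0.032
vertex 0.707 -0.387 1.008
vertex 1.033 0.337 0.418
endloop
endfacet
facet normal -0.580 0.615 -0.534
outer loop
vertex 0.563 -0.442 0.032
vertex 1.033 0.337 0.418
vertex 1.364 -0.076 -0.417
endloop
endfacet
facet normal -0.487 -0.006 -0.873
outer loop
vertex 0.563 -0.442 0.032
vertex 1.364 -0.076 -0.417
vertex 1.243 -1.054 -0.343
endloop
endfacet
facet normal -0.722 -0.527 -0.448
outer loop
vertex 0.563 -0.442 0.032
vertex 1.243 -1.054 -0.343
vertex 0.837 -1.246 0.537
endloop
endfacet
facet normal -0.412 0.680 0.607
outer loop
vertex 1.033 0.337 0.418
vertex 0.707 -0.387 1.008
vertex 1.597 0.014 1.163
endloop
endfacet
facet normal -0.554 -0.463 0.692
outer loop
vertex 0.707 -0.387 1.008
vertex 0.837 -1.246 0.537
vertex 1.476 -0.964 1.237
endloop
endfacet
facet normal -0.167 -0.944 -0.283
outer loop
vertex 0.837 -1.246 0.537
vertex 1.243 -1.054 -0.343
vertex 1.807 -1.377 0.402
endloop
endfacet
facet normal 0.214 -0.100 -0.972
outer loop
vertex 1.243 -1.054 -0.343
vertex 1.364 -0.076 -0.417
vertex 2.133 -0.653 -0.188
endloop
endfacet
facet normal 0.063 0.904 -0.422
outer loop
vertex 1.364 -0.076 -0.417
vertex 1.033 0.337 0.418
vertex 2.003 0.206 0.283
endloop
endfacet
facet normal 0.487 0.006 0.873
outer loop
vertex 2.277 -0.598 0.788
vertex 1.597 0.014 1.163
vertex 1.476 -0.964 1.237
endloop
endfacet
facet normal 0.580 -0.615 0.534
outer loop
vertex 2.277 -0.598 0.788
vertex 1.476 -0.964 1.237
vertex 1.807 -1.377 0.402
endloop
endfacet
facet normal 0.873 -0.476 -0.102
outer loop
vertex 2.277 -0.598 0.788
vertex 1.807 -1.377 0.402
vertex 2.133 -0.653 -0.188
endloop
endfacet
facet normal 0.961 0.230 -0.155
outer loop
vertex 2.277 -0.598 0.788
vertex 2.133 -0.653 -0.188
vertex 2.003 0.206 0.283
endloop
endfacet
facet normal 0.722 0.527 0.448
outer loop
vertex 2.277 -0.598 0.788
vertex 2.003 0.206 0.283
vertex 1.597 0.014 1.163
endloop
endfacet
facet normal -0.214 0.100 0.972
outer loop
vertex 1.476 -0.964 1.237
vertex 1.597 0.014 1.163
vertex 0.707 -0.387 1.008
endloop
endfacet
facet normal -0.063 -0.904 0.422
outer loop
vertex 1.807 -1.377 0.402
vertex 1.476 -0.964 1.237
vertex 0.837 -1.246 0.537
endloop
endfacet
facet normal 0.412 -0.680 -0.607
outer loop
vertex 2.133 -0.653 -0.188
vertex 1.807 -1.377 0.402
vertex 1.243 -1.054 -0.343
endloop
endfacet
facet normal 0.554 0.463 -0.692
outer loop
vertex 2.003 0.206 0.283
vertex 2.133 -0.653 -0.188
vertex 1.364 -0.076 -0.417
endloop
endfacet
facet normal 0.167 0.944 0.283
outer loop
vertex 1.597 0.014 1.163
vertex 2.003 0.206 0.283
vertex 1.033 0.337 0.418
endloop
endfacet

endsolid


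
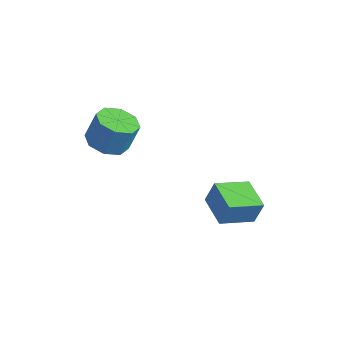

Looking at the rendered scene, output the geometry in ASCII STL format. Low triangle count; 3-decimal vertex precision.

solid 
facet normal -0.195 -0.295 -0.935
outer loop
vertex -0.936 -0.557 2.454
vertex -1.853 -0.412 2.599
vertex -1.139 0.112 2.285
endloop
endfacet
facet normal 0.939 0.218 -0.265
outer loop
vertex -0.936 -0.557 2.454
vertex -1.139 0.112 2.285
vertex -0.669 -0.152 3.736
endloop
endfacet
facet normal 0.939 0.220 -0.264
outer loop
vertex -0.669 -0.152 3.736
vertex -1.139 0.112 2.285
vertex -0.873 0.517 3.567
endloop
endfacet
facet normal 0.194 0.295 0.935
outer loop
vertex -0.669 -0.152 3.736
vertex -0.873 0.517 3.567
vertex -1.587 -0.008 3.881
endloop
endfacet
facet normal -0.195 -0.295 -0.935
outer loop
vertex -1.139 0.112 2.285
vertex -1.853 -0.412 2.599
vertex -1.761 0.474 2.3
endloop
endfacet
facet normal 0.464 0.812 -0.353
outer loop
vertex -1.139 0.112 2.285
vertex -1.761 0.474 2.3
vertex -0.873 0.517 3.567
endloop
endfacet
facet normal 0.464 0.812 -0.353
outer loop
vertex -0.873 0.517 3.567
vertex -1.761 0.474 2.3
vertex -1.495 0.879 3.582
endloop
endfacet
facet normal 0.194 0.295 0.935
outer loop
vertex -0.873 0.517 3.567
vertex -1.495 0.879 3.582
vertex -1.587 -0.008 3.881
endloop
endfacet
facet normal -0.194 -0.296 -0.935
outer loop
vertex -1.761 0.474 2.3
vertex -1.853 -0.412 2.599
vertex -2.437 0.316 2.49
endloop
endfacet
facet normal -0.283 0.930 -0.235
outer loop
vertex -1.761 0.474 2.3
vertex -2.437 0.316 2.49
vertex -1.495 0.879 3.582
endloop
endfacet
facet normal -0.284 0.930 -0.235
outer loop
vertex -1.495 0.879 3.582
vertex -2.437 0.316 2.49
vertex -2.17 0.721 3.772
endloop
endfacet
facet normal 0.194 0.295 0.935
outer loop
vertex -1.495 0.879 3.582
vertex -2.17 0.721 3.772
vertex -1.587 -0.008 3.881
endloop
endfacet
facet normal -0.194 -0.296 -0.935
outer loop
vertex -2.437 0.316 2.49
vertex -1.853 -0.412 2.599
vertex -2.771 -0.268 2.744
endloop
endfacet
facet normal -0.864 0.503 0.021
outer loop
vertex -2.437 0.316 2.49
vertex -2.771 -0.268 2.744
vertex -2.17 0.721 3.772
endloop
endfacet
facet normal -0.864 0.503 0.021
outer loop
vertex -2.17 0.721 3.772
vertex -2.771 -0.268 2.744
vertex -2.504 0.137 4.026
endloop
endfacet
facet normal 0.195 0.295 0.935
outer loop
vertex -2.17 0.721 3.772
vertex -2.504 0.137 4.026
vertex -1.587 -0.008 3.881
endloop
endfacet
facet normal -0.194 -0.295 -0.935
outer loop
vertex -2.771 -0.268 2.744
vertex -1.853 -0.412 2.599
vertex -2.567 -0.937 2.913
endloop
endfacet
facet normal -0.939 -0.219 0.265
outer loop
vertex -2.771 -0.268 2.744
vertex -2.567 -0.937 2.913
vertex -2.504 0.137 4.026
endloop
endfacet
facet normal -0.939 -0.218 0.264
outer loop
vertex -2.504 0.137 4.026
vertex -2.567 -0.937 2.913
vertex -2.301 -0.532 4.195
endloop
endfacet
facet normal 0.195 0.295 0.935
outer loop
vertex -2.504 0.137 4.026
vertex -2.301 -0.532 4.195
vertex -1.587 -0.008 3.881
endloop
endfacet
facet normal -0.194 -0.295 -0.935
outer loop
vertex -2.567 -0.937 2.913
vertex -1.853 -0.412 2.599
vertex -1.945 -1.299 2.898
endloop
endfacet
facet normal -0.464 -0.812 0.353
outer loop
vertex -2.567 -0.937 2.913
vertex -1.945 -1.299 2.898
vertex -2.301 -0.532 4.195
endloop
endfacet
facet normal -0.464 -0.812 0.353
outer loop
vertex -2.301 -0.532 4.195
vertex -1.945 -1.299 2.898
vertex -1.679 -0.894 4.18
endloop
endfacet
facet normal 0.195 0.295 0.935
outer loop
vertex -2.301 -0.532 4.195
vertex -1.679 -0.894 4.18
vertex -1.587 -0.008 3.881
endloop
endfacet
facet normal -0.194 -0.295 -0.935
outer loop
vertex -1.945 -1.299 2.898
vertex -1.853 -0.412 2.599
vertex -1.27 -1.141 2.708
endloop
endfacet
facet normal 0.284 -0.930 0.235
outer loop
vertex -1.945 -1.299 2.898
vertex -1.27 -1.141 2.708
vertex -1.679 -0.894 4.18
endloop
endfacet
facet normal 0.283 -0.930 0.235
outer loop
vertex -1.679 -0.894 4.18
vertex -1.27 -1.141 2.708
vertex -1.003 -0.736 3.99
endloop
endfacet
facet normal 0.194 0.296 0.935
outer loop
vertex -1.679 -0.894 4.18
vertex -1.003 -0.736 3.99
vertex -1.587 -0.008 3.881
endloop
endfacet
facet normal -0.195 -0.295 -0.935
outer loop
vertex -1.27 -1.141 2.708
vertex -1.853 -0.412 2.599
vertex -0.936 -0.557 2.454
endloop
endfacet
facet normal 0.864 -0.503 -0.021
outer loop
vertex -1.27 -1.141 2.708
vertex -0.936 -0.557 2.454
vertex -1.003 -0.736 3.99
endloop
endfacet
facet normal 0.864 -0.503 -0.021
outer loop
vertex -1.003 -0.736 3.99
vertex -0.936 -0.557 2.454
vertex -0.669 -0.152 3.736
endloop
endfacet
facet normal 0.194 0.296 0.935
outer loop
vertex -1.003 -0.736 3.99
vertex -0.669 -0.152 3.736
vertex -1.587 -0.008 3.881
endloop
endfacet
facet normal -0.904 0.410 0.118
outer loop
vertex 0.819 3.071 -0.789
vertex 1.42 4.543 -1.3
vertex 0.55 2.797 -1.895
endloop
endfacet
facet normal -0.360 -0.881 0.306
outer loop
vertex 1.96 2.157 -2.08
vertex 0.819 3.071 -0.789
vertex 0.55 2.797 -1.895
endloop
endfacet
facet normal -0.904 0.410 0.118
outer loop
vertex 0.55 2.797 -1.895
vertex 1.42 4.543 -1.3
vertex 1.151 4.269 -2.405
endloop
endfacet
facet normal -0.230 -0.233 -0.945
outer loop
vertex 1.151 4.269 -2.405
vertex 1.96 2.157 -2.08
vertex 0.55 2.797 -1.895
endloop
endfacet
facet normal 0.230 0.234 0.945
outer loop
vertex 0.819 3.071 -0.789
vertex 2.83 3.903 -1.485
vertex 1.42 4.543 -1.3
endloop
endfacet
facet normal -0.360 -0.881 0.306
outer loop
vertex 2.229 2.431 -0.975
vertex 0.819 3.071 -0.789
vertex 1.96 2.157 -2.08
endloop
endfacet
facet normal 0.230 0.233 0.945
outer loop
vertex 2.229 2.431 -0.975
vertex 2.83 3.903 -1.485
vertex 0.819 3.071 -0.789
endloop
endfacet
facet normal 0.360 0.881 -0.306
outer loop
vertex 1.42 4.543 -1.3
vertex 2.83 3.903 -1.485
vertex 1.151 4.269 -2.405
endloop
endfacet
facet normal -0.231 -0.234 -0.945
outer loop
vertex 2.561 3.629 -2.591
vertex 1.96 2.157 -2.08
vertex 1.151 4.269 -2.405
endloop
endfacet
facet normal 0.360 0.881 -0.306
outer loop
vertex 1.151 4.269 -2.405
vertex 2.83 3.903 -1.485
vertex 2.561 3.629 -2.591
endloop
endfacet
facet normal 0.904 -0.410 -0.118
outer loop
vertex 2.561 3.629 -2.591
vertex 2.229 2.431 -0.975
vertex 1.96 2.157 -2.08
endloop
endfacet
facet normal 0.904 -0.410 -0.118
outer loop
vertex 2.83 3.903 -1.485
vertex 2.229 2.431 -0.975
vertex 2.561 3.629 -2.591
endloop
endfacet

endsolid


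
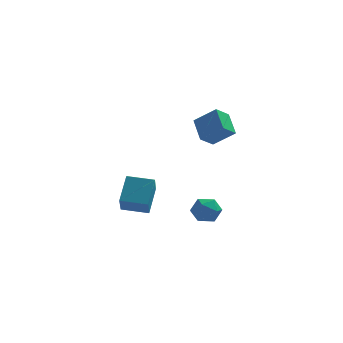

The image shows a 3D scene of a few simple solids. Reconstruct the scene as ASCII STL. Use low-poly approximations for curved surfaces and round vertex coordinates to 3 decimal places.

solid 
facet normal -0.988 0.097 0.117
outer loop
vertex -4.655 2.169 -3.556
vertex -4.335 3.672 -2.095
vertex -4.684 3.441 -4.857
endloop
endfacet
facet normal -0.151 -0.708 -0.689
outer loop
vertex -2.925 3.268 -5.065
vertex -4.655 2.169 -3.556
vertex -4.684 3.441 -4.857
endloop
endfacet
facet normal -0.988 0.097 0.117
outer loop
vertex -4.684 3.441 -4.857
vertex -4.335 3.672 -2.095
vertex -4.364 4.944 -3.396
endloop
endfacet
facet normal -0.016 0.699 -0.715
outer loop
vertex -4.364 4.944 -3.396
vertex -2.925 3.268 -5.065
vertex -4.684 3.441 -4.857
endloop
endfacet
facet normal 0.016 -0.699 0.715
outer loop
vertex -4.655 2.169 -3.556
vertex -2.576 3.499 -2.303
vertex -4.335 3.672 -2.095
endloop
endfacet
facet normal -0.151 -0.708 -0.689
outer loop
vertex -2.896 1.996 -3.764
vertex -4.655 2.169 -3.556
vertex -2.925 3.268 -5.065
endloop
endfacet
facet normal 0.016 -0.699 0.715
outer loop
vertex -2.896 1.996 -3.764
vertex -2.576 3.499 -2.303
vertex -4.655 2.169 -3.556
endloop
endfacet
facet normal 0.151 0.708 0.689
outer loop
vertex -4.335 3.672 -2.095
vertex -2.576 3.499 -2.303
vertex -4.364 4.944 -3.396
endloop
endfacet
facet normal -0.016 0.699 -0.715
outer loop
vertex -2.605 4.771 -3.604
vertex -2.925 3.268 -5.065
vertex -4.364 4.944 -3.396
endloop
endfacet
facet normal 0.151 0.708 0.689
outer loop
vertex -4.364 4.944 -3.396
vertex -2.576 3.499 -2.303
vertex -2.605 4.771 -3.604
endloop
endfacet
facet normal 0.988 -0.097 -0.117
outer loop
vertex -2.605 4.771 -3.604
vertex -2.896 1.996 -3.764
vertex -2.925 3.268 -5.065
endloop
endfacet
facet normal 0.988 -0.097 -0.117
outer loop
vertex -2.576 3.499 -2.303
vertex -2.896 1.996 -3.764
vertex -2.605 4.771 -3.604
endloop
endfacet
facet normal -0.903 0.345 0.255
outer loop
vertex 0.122 -1.706 -2.437
vertex -0.153 -2.635 -2.154
vertex 0.274 -2.01 -1.487
endloop
endfacet
facet normal -0.405 0.850 0.337
outer loop
vertex 0.122 -1.706 -2.437
vertex 0.274 -2.01 -1.487
vertex 0.986 -1.48 -1.967
endloop
endfacet
facet normal -0.089 0.952 -0.294
outer loop
vertex 0.122 -1.706 -2.437
vertex 0.986 -1.48 -1.967
vertex 1.0 -1.777 -2.931
endloop
endfacet
facet normal -0.390 0.510 -0.767
outer loop
vertex 0.122 -1.706 -2.437
vertex 1.0 -1.777 -2.931
vertex 0.295 -2.491 -3.047
endloop
endfacet
facet normal -0.894 0.135 -0.427
outer loop
vertex 0.122 -1.706 -2.437
vertex 0.295 -2.491 -3.047
vertex -0.153 -2.635 -2.154
endloop
endfacet
facet normal 0.084 0.604 0.792
outer loop
vertex 0.986 -1.48 -1.967
vertex 0.274 -2.01 -1.487
vertex 1.245 -2.269 -1.393
endloop
endfacet
facet normal -0.721 -0.212 0.660
outer loop
vertex 0.274 -2.01 -1.487
vertex -0.153 -2.635 -2.154
vertex 0.54 -2.983 -1.509
endloop
endfacet
facet normal -0.705 -0.554 -0.443
outer loop
vertex -0.153 -2.635 -2.154
vertex 0.295 -2.491 -3.047
vertex 0.554 -3.28 -2.473
endloop
endfacet
facet normal 0.110 0.053 -0.993
outer loop
vertex 0.295 -2.491 -3.047
vertex 1.0 -1.777 -2.931
vertex 1.266 -2.75 -2.953
endloop
endfacet
facet normal 0.598 0.768 -0.228
outer loop
vertex 1.0 -1.777 -2.931
vertex 0.986 -1.48 -1.967
vertex 1.693 -2.125 -2.286
endloop
endfacet
facet normal 0.390 -0.510 0.767
outer loop
vertex 1.418 -3.054 -2.003
vertex 1.245 -2.269 -1.393
vertex 0.54 -2.983 -1.509
endloop
endfacet
facet normal 0.089 -0.952 0.294
outer loop
vertex 1.418 -3.054 -2.003
vertex 0.54 -2.983 -1.509
vertex 0.554 -3.28 -2.473
endloop
endfacet
facet normal 0.405 -0.850 -0.337
outer loop
vertex 1.418 -3.054 -2.003
vertex 0.554 -3.28 -2.473
vertex 1.266 -2.75 -2.953
endloop
endfacet
facet normal 0.903 -0.345 -0.255
outer loop
vertex 1.418 -3.054 -2.003
vertex 1.266 -2.75 -2.953
vertex 1.693 -2.125 -2.286
endloop
endfacet
facet normal 0.894 -0.135 0.427
outer loop
vertex 1.418 -3.054 -2.003
vertex 1.693 -2.125 -2.286
vertex 1.245 -2.269 -1.393
endloop
endfacet
facet normal -0.110 -0.053 0.993
outer loop
vertex 0.54 -2.983 -1.509
vertex 1.245 -2.269 -1.393
vertex 0.274 -2.01 -1.487
endloop
endfacet
facet normal -0.598 -0.768 0.228
outer loop
vertex 0.554 -3.28 -2.473
vertex 0.54 -2.983 -1.509
vertex -0.153 -2.635 -2.154
endloop
endfacet
facet normal -0.084 -0.604 -0.792
outer loop
vertex 1.266 -2.75 -2.953
vertex 0.554 -3.28 -2.473
vertex 0.295 -2.491 -3.047
endloop
endfacet
facet normal 0.721 0.212 -0.660
outer loop
vertex 1.693 -2.125 -2.286
vertex 1.266 -2.75 -2.953
vertex 1.0 -1.777 -2.931
endloop
endfacet
facet normal 0.705 0.554 0.443
outer loop
vertex 1.245 -2.269 -1.393
vertex 1.693 -2.125 -2.286
vertex 0.986 -1.48 -1.967
endloop
endfacet
facet normal -0.587 -0.595 0.549
outer loop
vertex 1.677 -1.127 3.896
vertex 1.229 0.238 4.895
vertex 0.349 -0.79 2.84
endloop
endfacet
facet normal 0.256 -0.780 -0.571
outer loop
vertex 1.071 -0.058 2.165
vertex 1.677 -1.127 3.896
vertex 0.349 -0.79 2.84
endloop
endfacet
facet normal -0.587 -0.595 0.549
outer loop
vertex 0.349 -0.79 2.84
vertex 1.229 0.238 4.895
vertex -0.1 0.575 3.839
endloop
endfacet
facet normal -0.768 0.194 -0.611
outer loop
vertex -0.1 0.575 3.839
vertex 1.071 -0.058 2.165
vertex 0.349 -0.79 2.84
endloop
endfacet
facet normal 0.768 -0.195 0.610
outer loop
vertex 1.677 -1.127 3.896
vertex 1.951 0.97 4.22
vertex 1.229 0.238 4.895
endloop
endfacet
facet normal 0.256 -0.780 -0.571
outer loop
vertex 2.4 -0.395 3.221
vertex 1.677 -1.127 3.896
vertex 1.071 -0.058 2.165
endloop
endfacet
facet normal 0.767 -0.195 0.611
outer loop
vertex 2.4 -0.395 3.221
vertex 1.951 0.97 4.22
vertex 1.677 -1.127 3.896
endloop
endfacet
facet normal -0.256 0.780 0.571
outer loop
vertex 1.229 0.238 4.895
vertex 1.951 0.97 4.22
vertex -0.1 0.575 3.839
endloop
endfacet
facet normal -0.768 0.195 -0.611
outer loop
vertex 0.623 1.307 3.164
vertex 1.071 -0.058 2.165
vertex -0.1 0.575 3.839
endloop
endfacet
facet normal -0.256 0.780 0.571
outer loop
vertex -0.1 0.575 3.839
vertex 1.951 0.97 4.22
vertex 0.623 1.307 3.164
endloop
endfacet
facet normal 0.587 0.595 -0.549
outer loop
vertex 0.623 1.307 3.164
vertex 2.4 -0.395 3.221
vertex 1.071 -0.058 2.165
endloop
endfacet
facet normal 0.587 0.595 -0.549
outer loop
vertex 1.951 0.97 4.22
vertex 2.4 -0.395 3.221
vertex 0.623 1.307 3.164
endloop
endfacet

endsolid


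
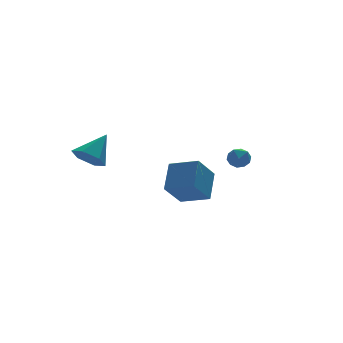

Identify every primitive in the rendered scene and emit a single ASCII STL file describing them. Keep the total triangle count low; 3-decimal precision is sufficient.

solid 
facet normal -0.658 -0.326 -0.679
outer loop
vertex -3.85 3.312 2.153
vertex -4.381 2.812 2.908
vertex -4.623 3.805 2.665
endloop
endfacet
facet normal 0.417 0.882 -0.220
outer loop
vertex -3.85 3.312 2.153
vertex -4.623 3.805 2.665
vertex -3.059 3.468 4.272
endloop
endfacet
facet normal -0.658 -0.326 -0.679
outer loop
vertex -4.623 3.805 2.665
vertex -4.381 2.812 2.908
vertex -5.154 3.305 3.42
endloop
endfacet
facet normal -0.237 0.878 0.415
outer loop
vertex -4.623 3.805 2.665
vertex -5.154 3.305 3.42
vertex -3.059 3.468 4.272
endloop
endfacet
facet normal -0.658 -0.326 -0.679
outer loop
vertex -5.154 3.305 3.42
vertex -4.381 2.812 2.908
vertex -4.912 2.312 3.663
endloop
endfacet
facet normal -0.382 0.131 0.915
outer loop
vertex -5.154 3.305 3.42
vertex -4.912 2.312 3.663
vertex -3.059 3.468 4.272
endloop
endfacet
facet normal -0.658 -0.326 -0.679
outer loop
vertex -4.912 2.312 3.663
vertex -4.381 2.812 2.908
vertex -4.14 1.82 3.151
endloop
endfacet
facet normal 0.126 -0.613 0.780
outer loop
vertex -4.912 2.312 3.663
vertex -4.14 1.82 3.151
vertex -3.059 3.468 4.272
endloop
endfacet
facet normal -0.658 -0.326 -0.678
outer loop
vertex -4.14 1.82 3.151
vertex -4.381 2.812 2.908
vertex -3.609 2.319 2.396
endloop
endfacet
facet normal 0.779 -0.610 0.145
outer loop
vertex -4.14 1.82 3.151
vertex -3.609 2.319 2.396
vertex -3.059 3.468 4.272
endloop
endfacet
facet normal -0.658 -0.326 -0.679
outer loop
vertex -3.609 2.319 2.396
vertex -4.381 2.812 2.908
vertex -3.85 3.312 2.153
endloop
endfacet
facet normal 0.925 0.137 -0.355
outer loop
vertex -3.609 2.319 2.396
vertex -3.85 3.312 2.153
vertex -3.059 3.468 4.272
endloop
endfacet
facet normal -0.644 0.718 -0.264
outer loop
vertex -2.03 -2.498 3.886
vertex -0.863 -1.918 2.616
vertex -2.813 -3.662 2.634
endloop
endfacet
facet normal -0.641 -0.319 0.698
outer loop
vertex -1.717 -4.882 3.084
vertex -2.03 -2.498 3.886
vertex -2.813 -3.662 2.634
endloop
endfacet
facet normal -0.644 0.717 -0.265
outer loop
vertex -2.813 -3.662 2.634
vertex -0.863 -1.918 2.616
vertex -1.645 -3.083 1.364
endloop
endfacet
facet normal -0.416 -0.620 -0.665
outer loop
vertex -1.645 -3.083 1.364
vertex -1.717 -4.882 3.084
vertex -2.813 -3.662 2.634
endloop
endfacet
facet normal 0.416 0.619 0.665
outer loop
vertex -2.03 -2.498 3.886
vertex 0.233 -3.138 3.066
vertex -0.863 -1.918 2.616
endloop
endfacet
facet normal -0.642 -0.319 0.698
outer loop
vertex -0.935 -3.717 4.336
vertex -2.03 -2.498 3.886
vertex -1.717 -4.882 3.084
endloop
endfacet
facet normal 0.416 0.620 0.665
outer loop
vertex -0.935 -3.717 4.336
vertex 0.233 -3.138 3.066
vertex -2.03 -2.498 3.886
endloop
endfacet
facet normal 0.642 0.319 -0.698
outer loop
vertex -0.863 -1.918 2.616
vertex 0.233 -3.138 3.066
vertex -1.645 -3.083 1.364
endloop
endfacet
facet normal -0.416 -0.620 -0.665
outer loop
vertex -0.55 -4.302 1.814
vertex -1.717 -4.882 3.084
vertex -1.645 -3.083 1.364
endloop
endfacet
facet normal 0.642 0.319 -0.698
outer loop
vertex -1.645 -3.083 1.364
vertex 0.233 -3.138 3.066
vertex -0.55 -4.302 1.814
endloop
endfacet
facet normal 0.645 -0.717 0.265
outer loop
vertex -0.55 -4.302 1.814
vertex -0.935 -3.717 4.336
vertex -1.717 -4.882 3.084
endloop
endfacet
facet normal 0.644 -0.718 0.265
outer loop
vertex 0.233 -3.138 3.066
vertex -0.935 -3.717 4.336
vertex -0.55 -4.302 1.814
endloop
endfacet
facet normal 0.168 0.950 0.265
outer loop
vertex 3.207 0.091 2.73
vertex 2.56 0.09 3.143
vertex 3.223 -0.118 3.469
endloop
endfacet
facet normal 0.781 0.605 0.154
outer loop
vertex 3.207 0.091 2.73
vertex 3.223 -0.118 3.469
vertex 3.63 -0.511 2.95
endloop
endfacet
facet normal 0.778 0.359 -0.515
outer loop
vertex 3.207 0.091 2.73
vertex 3.63 -0.511 2.95
vertex 3.218 -0.546 2.303
endloop
endfacet
facet normal 0.162 0.551 -0.818
outer loop
vertex 3.207 0.091 2.73
vertex 3.218 -0.546 2.303
vertex 2.557 -0.175 2.422
endloop
endfacet
facet normal -0.216 0.917 -0.336
outer loop
vertex 3.207 0.091 2.73
vertex 2.557 -0.175 2.422
vertex 2.56 0.09 3.143
endloop
endfacet
facet normal 0.802 0.043 0.596
outer loop
vertex 3.63 -0.511 2.95
vertex 3.223 -0.118 3.469
vertex 3.243 -0.885 3.498
endloop
endfacet
facet normal -0.193 0.601 0.775
outer loop
vertex 3.223 -0.118 3.469
vertex 2.56 0.09 3.143
vertex 2.582 -0.514 3.617
endloop
endfacet
facet normal -0.812 0.549 -0.198
outer loop
vertex 2.56 0.09 3.143
vertex 2.557 -0.175 2.422
vertex 2.17 -0.549 2.97
endloop
endfacet
facet normal -0.200 -0.042 -0.979
outer loop
vertex 2.557 -0.175 2.422
vertex 3.218 -0.546 2.303
vertex 2.577 -0.942 2.451
endloop
endfacet
facet normal 0.797 -0.354 -0.489
outer loop
vertex 3.218 -0.546 2.303
vertex 3.63 -0.511 2.95
vertex 3.24 -1.15 2.777
endloop
endfacet
facet normal -0.162 -0.551 0.818
outer loop
vertex 2.593 -1.151 3.19
vertex 3.243 -0.885 3.498
vertex 2.582 -0.514 3.617
endloop
endfacet
facet normal -0.778 -0.359 0.515
outer loop
vertex 2.593 -1.151 3.19
vertex 2.582 -0.514 3.617
vertex 2.17 -0.549 2.97
endloop
endfacet
facet normal -0.781 -0.605 -0.154
outer loop
vertex 2.593 -1.151 3.19
vertex 2.17 -0.549 2.97
vertex 2.577 -0.942 2.451
endloop
endfacet
facet normal -0.168 -0.950 -0.265
outer loop
vertex 2.593 -1.151 3.19
vertex 2.577 -0.942 2.451
vertex 3.24 -1.15 2.777
endloop
endfacet
facet normal 0.216 -0.917 0.336
outer loop
vertex 2.593 -1.151 3.19
vertex 3.24 -1.15 2.777
vertex 3.243 -0.885 3.498
endloop
endfacet
facet normal 0.200 0.042 0.979
outer loop
vertex 2.582 -0.514 3.617
vertex 3.243 -0.885 3.498
vertex 3.223 -0.118 3.469
endloop
endfacet
facet normal -0.797 0.354 0.489
outer loop
vertex 2.17 -0.549 2.97
vertex 2.582 -0.514 3.617
vertex 2.56 0.09 3.143
endloop
endfacet
facet normal -0.802 -0.043 -0.596
outer loop
vertex 2.577 -0.942 2.451
vertex 2.17 -0.549 2.97
vertex 2.557 -0.175 2.422
endloop
endfacet
facet normal 0.193 -0.601 -0.775
outer loop
vertex 3.24 -1.15 2.777
vertex 2.577 -0.942 2.451
vertex 3.218 -0.546 2.303
endloop
endfacet
facet normal 0.812 -0.549 0.198
outer loop
vertex 3.243 -0.885 3.498
vertex 3.24 -1.15 2.777
vertex 3.63 -0.511 2.95
endloop
endfacet

endsolid


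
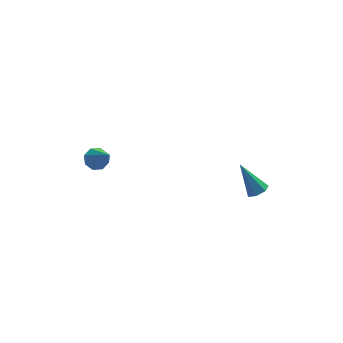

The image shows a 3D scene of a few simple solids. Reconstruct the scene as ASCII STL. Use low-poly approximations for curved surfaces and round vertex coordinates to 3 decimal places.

solid 
facet normal 0.338 -0.459 -0.822
outer loop
vertex 3.448 0.36 2.127
vertex 2.959 0.401 1.903
vertex 3.371 0.749 1.878
endloop
endfacet
facet normal 0.793 0.432 0.429
outer loop
vertex 3.448 0.36 2.127
vertex 3.371 0.749 1.878
vertex 2.401 1.159 3.257
endloop
endfacet
facet normal 0.339 -0.460 -0.821
outer loop
vertex 3.371 0.749 1.878
vertex 2.959 0.401 1.903
vertex 2.984 0.876 1.647
endloop
endfacet
facet normal 0.335 0.941 -0.044
outer loop
vertex 3.371 0.749 1.878
vertex 2.984 0.876 1.647
vertex 2.401 1.159 3.257
endloop
endfacet
facet normal 0.339 -0.460 -0.821
outer loop
vertex 2.984 0.876 1.647
vertex 2.959 0.401 1.903
vertex 2.578 0.645 1.609
endloop
endfacet
facet normal -0.448 0.839 -0.310
outer loop
vertex 2.984 0.876 1.647
vertex 2.578 0.645 1.609
vertex 2.401 1.159 3.257
endloop
endfacet
facet normal 0.339 -0.460 -0.821
outer loop
vertex 2.578 0.645 1.609
vertex 2.959 0.401 1.903
vertex 2.459 0.231 1.792
endloop
endfacet
facet normal -0.965 0.203 -0.167
outer loop
vertex 2.578 0.645 1.609
vertex 2.459 0.231 1.792
vertex 2.401 1.159 3.257
endloop
endfacet
facet normal 0.338 -0.458 -0.822
outer loop
vertex 2.459 0.231 1.792
vertex 2.959 0.401 1.903
vertex 2.717 -0.056 2.058
endloop
endfacet
facet normal -0.828 -0.488 0.276
outer loop
vertex 2.459 0.231 1.792
vertex 2.717 -0.056 2.058
vertex 2.401 1.159 3.257
endloop
endfacet
facet normal 0.339 -0.458 -0.822
outer loop
vertex 2.717 -0.056 2.058
vertex 2.959 0.401 1.903
vertex 3.157 0.002 2.207
endloop
endfacet
facet normal -0.138 -0.714 0.687
outer loop
vertex 2.717 -0.056 2.058
vertex 3.157 0.002 2.207
vertex 2.401 1.159 3.257
endloop
endfacet
facet normal 0.338 -0.458 -0.822
outer loop
vertex 3.157 0.002 2.207
vertex 2.959 0.401 1.903
vertex 3.448 0.36 2.127
endloop
endfacet
facet normal 0.582 -0.304 0.754
outer loop
vertex 3.157 0.002 2.207
vertex 3.448 0.36 2.127
vertex 2.401 1.159 3.257
endloop
endfacet
facet normal -0.109 0.658 -0.745
outer loop
vertex -2.97 4.276 3.238
vertex -3.269 3.874 2.927
vertex -3.415 4.292 3.317
endloop
endfacet
facet normal 0.165 0.555 0.815
outer loop
vertex -2.97 4.276 3.238
vertex -3.415 4.292 3.317
vertex -3.051 2.546 4.433
endloop
endfacet
facet normal -0.108 0.658 -0.745
outer loop
vertex -3.415 4.292 3.317
vertex -3.269 3.874 2.927
vertex -3.774 4.063 3.167
endloop
endfacet
facet normal -0.548 0.366 0.752
outer loop
vertex -3.415 4.292 3.317
vertex -3.774 4.063 3.167
vertex -3.051 2.546 4.433
endloop
endfacet
facet normal -0.108 0.658 -0.745
outer loop
vertex -3.774 4.063 3.167
vertex -3.269 3.874 2.927
vertex -3.837 3.723 2.876
endloop
endfacet
facet normal -0.922 -0.138 0.361
outer loop
vertex -3.774 4.063 3.167
vertex -3.837 3.723 2.876
vertex -3.051 2.546 4.433
endloop
endfacet
facet normal -0.108 0.658 -0.745
outer loop
vertex -3.837 3.723 2.876
vertex -3.269 3.874 2.927
vertex -3.568 3.472 2.615
endloop
endfacet
facet normal -0.740 -0.661 -0.126
outer loop
vertex -3.837 3.723 2.876
vertex -3.568 3.472 2.615
vertex -3.051 2.546 4.433
endloop
endfacet
facet normal -0.107 0.658 -0.745
outer loop
vertex -3.568 3.472 2.615
vertex -3.269 3.874 2.927
vertex -3.123 3.456 2.537
endloop
endfacet
facet normal -0.107 -0.898 -0.427
outer loop
vertex -3.568 3.472 2.615
vertex -3.123 3.456 2.537
vertex -3.051 2.546 4.433
endloop
endfacet
facet normal -0.108 0.658 -0.745
outer loop
vertex -3.123 3.456 2.537
vertex -3.269 3.874 2.927
vertex -2.764 3.685 2.687
endloop
endfacet
facet normal 0.604 -0.709 -0.363
outer loop
vertex -3.123 3.456 2.537
vertex -2.764 3.685 2.687
vertex -3.051 2.546 4.433
endloop
endfacet
facet normal -0.109 0.657 -0.746
outer loop
vertex -2.764 3.685 2.687
vertex -3.269 3.874 2.927
vertex -2.701 4.025 2.977
endloop
endfacet
facet normal 0.978 -0.205 0.027
outer loop
vertex -2.764 3.685 2.687
vertex -2.701 4.025 2.977
vertex -3.051 2.546 4.433
endloop
endfacet
facet normal -0.109 0.658 -0.745
outer loop
vertex -2.701 4.025 2.977
vertex -3.269 3.874 2.927
vertex -2.97 4.276 3.238
endloop
endfacet
facet normal 0.796 0.318 0.515
outer loop
vertex -2.701 4.025 2.977
vertex -2.97 4.276 3.238
vertex -3.051 2.546 4.433
endloop
endfacet

endsolid


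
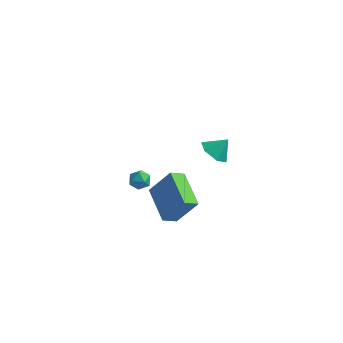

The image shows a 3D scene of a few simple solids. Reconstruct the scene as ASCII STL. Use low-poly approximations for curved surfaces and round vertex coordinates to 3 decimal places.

solid 
facet normal -0.562 -0.166 -0.810
outer loop
vertex -1.529 -3.582 -3.632
vertex -2.752 -1.94 -3.121
vertex -0.968 -3.006 -4.139
endloop
endfacet
facet normal 0.579 -0.778 -0.243
outer loop
vertex 0.072 -2.7 -2.639
vertex -1.529 -3.582 -3.632
vertex -0.968 -3.006 -4.139
endloop
endfacet
facet normal -0.562 -0.166 -0.811
outer loop
vertex -0.968 -3.006 -4.139
vertex -2.752 -1.94 -3.121
vertex -2.191 -1.365 -3.627
endloop
endfacet
facet normal 0.590 0.606 -0.533
outer loop
vertex -2.191 -1.365 -3.627
vertex 0.072 -2.7 -2.639
vertex -0.968 -3.006 -4.139
endloop
endfacet
facet normal -0.591 -0.606 0.533
outer loop
vertex -1.529 -3.582 -3.632
vertex -1.712 -1.634 -1.621
vertex -2.752 -1.94 -3.121
endloop
endfacet
facet normal 0.579 -0.778 -0.242
outer loop
vertex -0.489 -3.275 -2.133
vertex -1.529 -3.582 -3.632
vertex 0.072 -2.7 -2.639
endloop
endfacet
facet normal -0.590 -0.606 0.533
outer loop
vertex -0.489 -3.275 -2.133
vertex -1.712 -1.634 -1.621
vertex -1.529 -3.582 -3.632
endloop
endfacet
facet normal -0.579 0.778 0.243
outer loop
vertex -2.752 -1.94 -3.121
vertex -1.712 -1.634 -1.621
vertex -2.191 -1.365 -3.627
endloop
endfacet
facet normal 0.590 0.606 -0.534
outer loop
vertex -1.151 -1.058 -2.128
vertex 0.072 -2.7 -2.639
vertex -2.191 -1.365 -3.627
endloop
endfacet
facet normal -0.579 0.778 0.243
outer loop
vertex -2.191 -1.365 -3.627
vertex -1.712 -1.634 -1.621
vertex -1.151 -1.058 -2.128
endloop
endfacet
facet normal 0.561 0.166 0.811
outer loop
vertex -1.151 -1.058 -2.128
vertex -0.489 -3.275 -2.133
vertex 0.072 -2.7 -2.639
endloop
endfacet
facet normal 0.562 0.166 0.810
outer loop
vertex -1.712 -1.634 -1.621
vertex -0.489 -3.275 -2.133
vertex -1.151 -1.058 -2.128
endloop
endfacet
facet normal -0.476 0.452 0.754
outer loop
vertex -4.244 -0.503 -3.659
vertex -3.723 -0.568 -3.291
vertex -3.797 -0.043 -3.652
endloop
endfacet
facet normal -0.712 0.690 0.125
outer loop
vertex -4.244 -0.503 -3.659
vertex -3.797 -0.043 -3.652
vertex -4.066 -0.22 -4.207
endloop
endfacet
facet normal -0.961 0.131 -0.245
outer loop
vertex -4.244 -0.503 -3.659
vertex -4.066 -0.22 -4.207
vertex -4.157 -0.855 -4.189
endloop
endfacet
facet normal -0.878 -0.453 0.157
outer loop
vertex -4.244 -0.503 -3.659
vertex -4.157 -0.855 -4.189
vertex -3.945 -1.07 -3.623
endloop
endfacet
facet normal -0.579 -0.256 0.774
outer loop
vertex -4.244 -0.503 -3.659
vertex -3.945 -1.07 -3.623
vertex -3.723 -0.568 -3.291
endloop
endfacet
facet normal -0.156 0.960 -0.230
outer loop
vertex -4.066 -0.22 -4.207
vertex -3.797 -0.043 -3.652
vertex -3.435 -0.11 -4.177
endloop
endfacet
facet normal 0.225 0.573 0.788
outer loop
vertex -3.797 -0.043 -3.652
vertex -3.723 -0.568 -3.291
vertex -3.223 -0.325 -3.611
endloop
endfacet
facet normal 0.060 -0.569 0.820
outer loop
vertex -3.723 -0.568 -3.291
vertex -3.945 -1.07 -3.623
vertex -3.314 -0.96 -3.593
endloop
endfacet
facet normal -0.424 -0.888 -0.179
outer loop
vertex -3.945 -1.07 -3.623
vertex -4.157 -0.855 -4.189
vertex -3.583 -1.137 -4.148
endloop
endfacet
facet normal -0.558 0.056 -0.828
outer loop
vertex -4.157 -0.855 -4.189
vertex -4.066 -0.22 -4.207
vertex -3.657 -0.612 -4.509
endloop
endfacet
facet normal 0.878 0.453 -0.157
outer loop
vertex -3.136 -0.677 -4.141
vertex -3.435 -0.11 -4.177
vertex -3.223 -0.325 -3.611
endloop
endfacet
facet normal 0.961 -0.131 0.245
outer loop
vertex -3.136 -0.677 -4.141
vertex -3.223 -0.325 -3.611
vertex -3.314 -0.96 -3.593
endloop
endfacet
facet normal 0.712 -0.690 -0.125
outer loop
vertex -3.136 -0.677 -4.141
vertex -3.314 -0.96 -3.593
vertex -3.583 -1.137 -4.148
endloop
endfacet
facet normal 0.476 -0.452 -0.754
outer loop
vertex -3.136 -0.677 -4.141
vertex -3.583 -1.137 -4.148
vertex -3.657 -0.612 -4.509
endloop
endfacet
facet normal 0.579 0.256 -0.774
outer loop
vertex -3.136 -0.677 -4.141
vertex -3.657 -0.612 -4.509
vertex -3.435 -0.11 -4.177
endloop
endfacet
facet normal 0.424 0.888 0.179
outer loop
vertex -3.223 -0.325 -3.611
vertex -3.435 -0.11 -4.177
vertex -3.797 -0.043 -3.652
endloop
endfacet
facet normal 0.558 -0.056 0.828
outer loop
vertex -3.314 -0.96 -3.593
vertex -3.223 -0.325 -3.611
vertex -3.723 -0.568 -3.291
endloop
endfacet
facet normal 0.156 -0.960 0.230
outer loop
vertex -3.583 -1.137 -4.148
vertex -3.314 -0.96 -3.593
vertex -3.945 -1.07 -3.623
endloop
endfacet
facet normal -0.225 -0.573 -0.788
outer loop
vertex -3.657 -0.612 -4.509
vertex -3.583 -1.137 -4.148
vertex -4.157 -0.855 -4.189
endloop
endfacet
facet normal -0.060 0.569 -0.820
outer loop
vertex -3.435 -0.11 -4.177
vertex -3.657 -0.612 -4.509
vertex -4.066 -0.22 -4.207
endloop
endfacet
facet normal -0.547 -0.417 -0.726
outer loop
vertex 1.791 -3.952 2.629
vertex 1.113 -3.759 3.029
vertex 1.429 -3.24 2.493
endloop
endfacet
facet normal 0.893 0.425 -0.151
outer loop
vertex 1.791 -3.952 2.629
vertex 1.429 -3.24 2.493
vertex 1.687 -3.321 3.791
endloop
endfacet
facet normal -0.547 -0.417 -0.726
outer loop
vertex 1.429 -3.24 2.493
vertex 1.113 -3.759 3.029
vertex 0.751 -3.047 2.893
endloop
endfacet
facet normal 0.277 0.961 0.005
outer loop
vertex 1.429 -3.24 2.493
vertex 0.751 -3.047 2.893
vertex 1.687 -3.321 3.791
endloop
endfacet
facet normal -0.546 -0.417 -0.727
outer loop
vertex 0.751 -3.047 2.893
vertex 1.113 -3.759 3.029
vertex 0.435 -3.566 3.428
endloop
endfacet
facet normal -0.312 0.767 0.560
outer loop
vertex 0.751 -3.047 2.893
vertex 0.435 -3.566 3.428
vertex 1.687 -3.321 3.791
endloop
endfacet
facet normal -0.546 -0.417 -0.726
outer loop
vertex 0.435 -3.566 3.428
vertex 1.113 -3.759 3.029
vertex 0.797 -4.278 3.565
endloop
endfacet
facet normal -0.285 0.039 0.958
outer loop
vertex 0.435 -3.566 3.428
vertex 0.797 -4.278 3.565
vertex 1.687 -3.321 3.791
endloop
endfacet
facet normal -0.547 -0.417 -0.726
outer loop
vertex 0.797 -4.278 3.565
vertex 1.113 -3.759 3.029
vertex 1.475 -4.471 3.165
endloop
endfacet
facet normal 0.331 -0.497 0.802
outer loop
vertex 0.797 -4.278 3.565
vertex 1.475 -4.471 3.165
vertex 1.687 -3.321 3.791
endloop
endfacet
facet normal -0.547 -0.417 -0.726
outer loop
vertex 1.475 -4.471 3.165
vertex 1.113 -3.759 3.029
vertex 1.791 -3.952 2.629
endloop
endfacet
facet normal 0.920 -0.304 0.248
outer loop
vertex 1.475 -4.471 3.165
vertex 1.791 -3.952 2.629
vertex 1.687 -3.321 3.791
endloop
endfacet

endsolid
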